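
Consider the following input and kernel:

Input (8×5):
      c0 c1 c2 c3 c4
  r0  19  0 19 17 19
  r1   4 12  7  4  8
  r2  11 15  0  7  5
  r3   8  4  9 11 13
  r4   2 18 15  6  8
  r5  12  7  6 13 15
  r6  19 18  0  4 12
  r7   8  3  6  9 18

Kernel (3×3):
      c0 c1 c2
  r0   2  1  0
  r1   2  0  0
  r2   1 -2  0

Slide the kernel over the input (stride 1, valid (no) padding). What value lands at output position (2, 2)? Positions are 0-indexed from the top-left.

28

The receptive field on the input at this output position is [0 7 5 / 9 11 13 / 15 6 8]. Elementwise product with the kernel and sum: 0·2 + 7·1 + 9·2 + 15·1 + 6·-2.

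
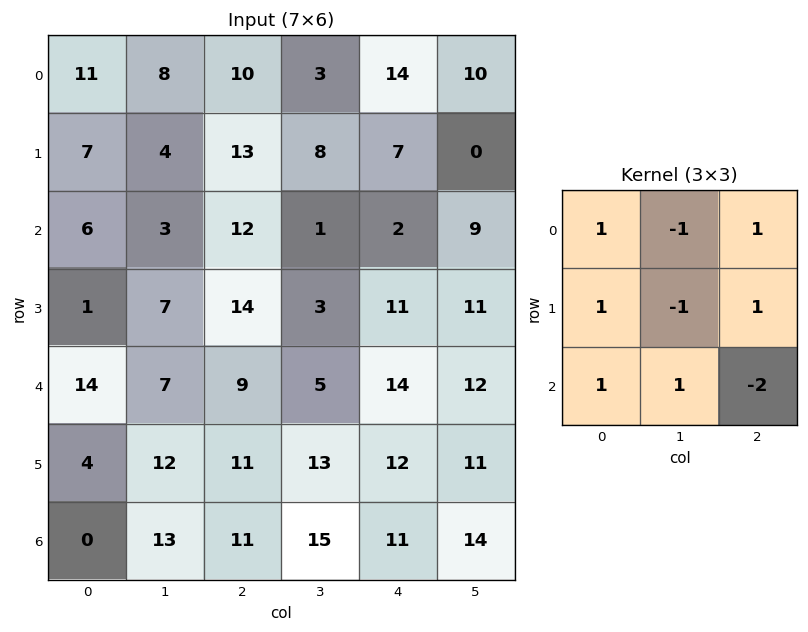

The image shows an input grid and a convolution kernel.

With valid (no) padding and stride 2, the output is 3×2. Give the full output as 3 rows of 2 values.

14 42
26 21
10 32

Output[0,0]: The receptive field on the input at this output position is [11 8 10 / 7 4 13 / 6 3 12]. Elementwise product with the kernel and sum: 11·1 + 8·-1 + 10·1 + 7·1 + 4·-1 + 13·1 + 6·1 + 3·1 + 12·-2.
Output[0,1]: The receptive field on the input at this output position is [10 3 14 / 13 8 7 / 12 1 2]. Elementwise product with the kernel and sum: 10·1 + 3·-1 + 14·1 + 13·1 + 8·-1 + 7·1 + 12·1 + 1·1 + 2·-2.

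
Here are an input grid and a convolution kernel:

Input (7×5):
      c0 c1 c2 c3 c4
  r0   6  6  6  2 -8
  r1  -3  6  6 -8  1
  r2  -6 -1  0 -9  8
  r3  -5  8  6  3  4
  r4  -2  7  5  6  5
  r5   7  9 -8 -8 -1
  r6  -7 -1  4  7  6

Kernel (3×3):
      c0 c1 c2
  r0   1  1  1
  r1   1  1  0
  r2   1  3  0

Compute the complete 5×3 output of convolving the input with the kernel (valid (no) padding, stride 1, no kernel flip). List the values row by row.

12 25 -29
21 29 5
15 26 31
48 14 -8
16 30 25

Output[0,0]: The receptive field on the input at this output position is [6 6 6 / -3 6 6 / -6 -1 0]. Elementwise product with the kernel and sum: 6·1 + 6·1 + 6·1 + -3·1 + 6·1 + -6·1 + -1·3.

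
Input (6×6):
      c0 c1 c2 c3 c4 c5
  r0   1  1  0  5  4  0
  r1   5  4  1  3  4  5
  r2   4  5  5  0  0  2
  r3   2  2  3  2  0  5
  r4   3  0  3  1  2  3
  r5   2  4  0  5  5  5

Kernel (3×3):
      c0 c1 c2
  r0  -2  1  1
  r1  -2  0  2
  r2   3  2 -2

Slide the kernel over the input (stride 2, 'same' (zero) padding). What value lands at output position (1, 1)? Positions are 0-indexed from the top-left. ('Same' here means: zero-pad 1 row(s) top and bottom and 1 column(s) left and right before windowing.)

-6

The receptive field on the zero-padded input at this output position is [4 1 3 / 5 5 0 / 2 3 2]. Elementwise product with the kernel and sum: 4·-2 + 1·1 + 3·1 + 5·-2 + 0·2 + 2·3 + 3·2 + 2·-2.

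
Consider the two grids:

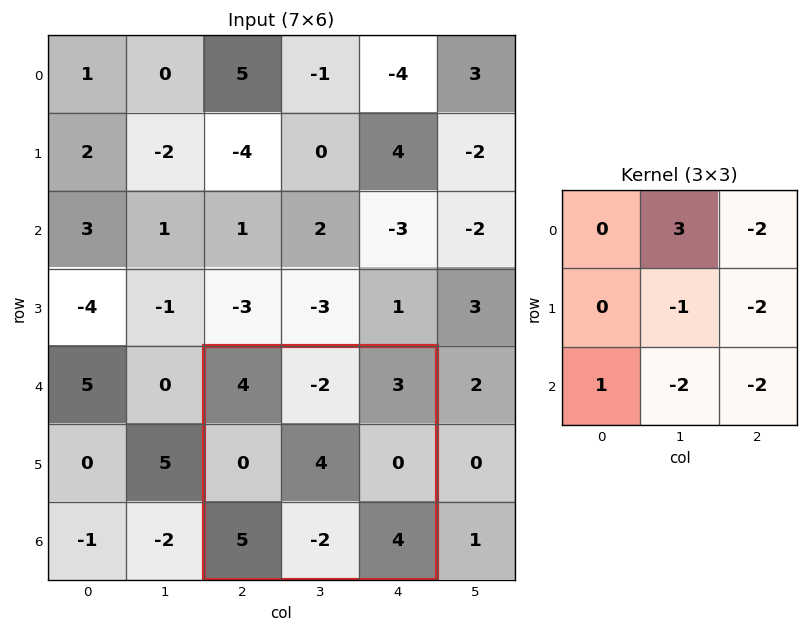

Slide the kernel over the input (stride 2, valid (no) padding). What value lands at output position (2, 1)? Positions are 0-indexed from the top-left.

The receptive field on the input at this output position is [4 -2 3 / 0 4 0 / 5 -2 4]. Elementwise product with the kernel and sum: -2·3 + 3·-2 + 4·-1 + 0·-2 + 5·1 + -2·-2 + 4·-2.

-15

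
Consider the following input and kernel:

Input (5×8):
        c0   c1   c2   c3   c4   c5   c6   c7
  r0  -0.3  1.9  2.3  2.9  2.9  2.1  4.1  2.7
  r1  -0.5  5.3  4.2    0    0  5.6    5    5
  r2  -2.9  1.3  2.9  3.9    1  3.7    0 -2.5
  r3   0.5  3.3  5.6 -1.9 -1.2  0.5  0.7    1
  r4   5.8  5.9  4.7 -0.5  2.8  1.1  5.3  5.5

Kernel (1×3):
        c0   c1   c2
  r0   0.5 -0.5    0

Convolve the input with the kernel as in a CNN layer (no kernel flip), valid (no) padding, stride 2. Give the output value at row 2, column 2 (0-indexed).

0.85

The receptive field on the input at this output position is [2.8 1.1 5.3]. Elementwise product with the kernel and sum: 2.8·0.5 + 1.1·-0.5.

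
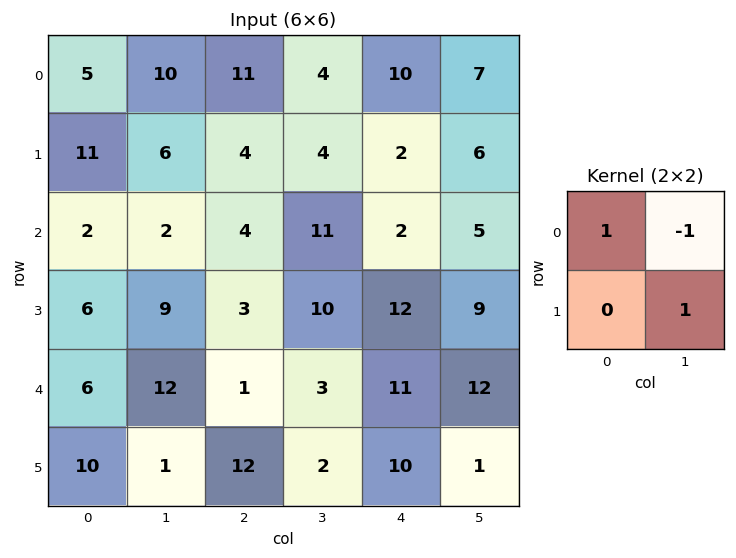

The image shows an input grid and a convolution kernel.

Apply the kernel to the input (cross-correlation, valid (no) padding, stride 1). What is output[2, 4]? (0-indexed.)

6

The receptive field on the input at this output position is [2 5 / 12 9]. Elementwise product with the kernel and sum: 2·1 + 5·-1 + 9·1.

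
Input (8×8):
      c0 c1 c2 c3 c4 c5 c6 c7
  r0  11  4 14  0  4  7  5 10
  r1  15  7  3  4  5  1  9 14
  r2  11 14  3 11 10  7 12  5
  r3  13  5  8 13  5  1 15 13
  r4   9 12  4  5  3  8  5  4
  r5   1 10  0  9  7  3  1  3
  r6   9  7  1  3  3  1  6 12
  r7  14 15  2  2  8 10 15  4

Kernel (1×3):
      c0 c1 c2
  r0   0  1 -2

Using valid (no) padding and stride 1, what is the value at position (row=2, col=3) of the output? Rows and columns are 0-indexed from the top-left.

-4

The receptive field on the input at this output position is [11 10 7]. Elementwise product with the kernel and sum: 10·1 + 7·-2.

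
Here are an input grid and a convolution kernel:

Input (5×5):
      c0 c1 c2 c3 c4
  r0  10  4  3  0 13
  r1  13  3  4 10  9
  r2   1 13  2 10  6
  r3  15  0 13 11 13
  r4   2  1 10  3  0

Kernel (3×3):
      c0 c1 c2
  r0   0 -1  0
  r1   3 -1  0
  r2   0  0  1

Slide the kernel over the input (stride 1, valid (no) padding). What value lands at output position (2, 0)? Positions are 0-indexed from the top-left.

The receptive field on the input at this output position is [1 13 2 / 15 0 13 / 2 1 10]. Elementwise product with the kernel and sum: 13·-1 + 15·3 + 0·-1 + 10·1.

42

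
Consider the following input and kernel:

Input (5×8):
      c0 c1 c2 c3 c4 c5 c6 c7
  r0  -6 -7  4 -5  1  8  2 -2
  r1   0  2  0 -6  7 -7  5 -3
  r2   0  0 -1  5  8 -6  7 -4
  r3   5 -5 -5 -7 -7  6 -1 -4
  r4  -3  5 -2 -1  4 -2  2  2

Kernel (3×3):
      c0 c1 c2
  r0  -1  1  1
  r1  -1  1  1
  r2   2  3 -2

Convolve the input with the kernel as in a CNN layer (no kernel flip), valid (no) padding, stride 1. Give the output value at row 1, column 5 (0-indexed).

35

The receptive field on the input at this output position is [-7 5 -3 / -6 7 -4 / 6 -1 -4]. Elementwise product with the kernel and sum: -7·-1 + 5·1 + -3·1 + -6·-1 + 7·1 + -4·1 + 6·2 + -1·3 + -4·-2.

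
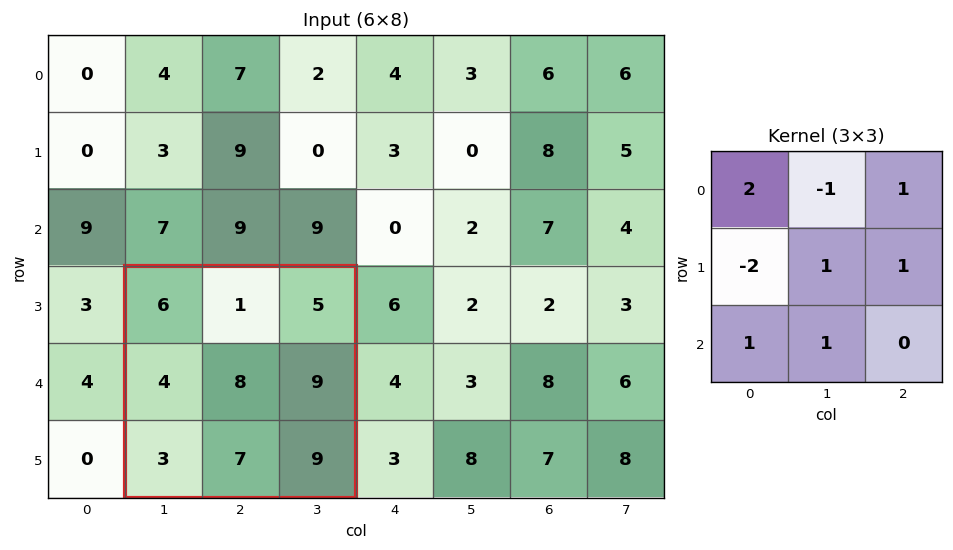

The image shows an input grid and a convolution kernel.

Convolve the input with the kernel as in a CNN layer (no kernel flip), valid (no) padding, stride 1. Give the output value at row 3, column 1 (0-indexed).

35

The receptive field on the input at this output position is [6 1 5 / 4 8 9 / 3 7 9]. Elementwise product with the kernel and sum: 6·2 + 1·-1 + 5·1 + 4·-2 + 8·1 + 9·1 + 3·1 + 7·1.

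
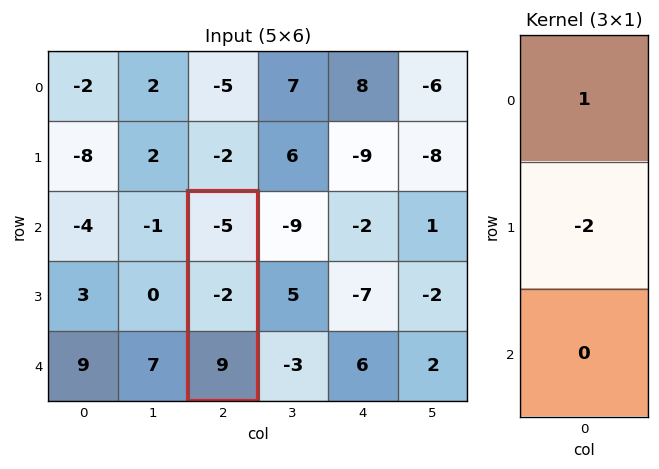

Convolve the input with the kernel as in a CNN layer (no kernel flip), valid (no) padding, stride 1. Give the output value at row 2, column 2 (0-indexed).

-1

The receptive field on the input at this output position is [-5 / -2 / 9]. Elementwise product with the kernel and sum: -5·1 + -2·-2.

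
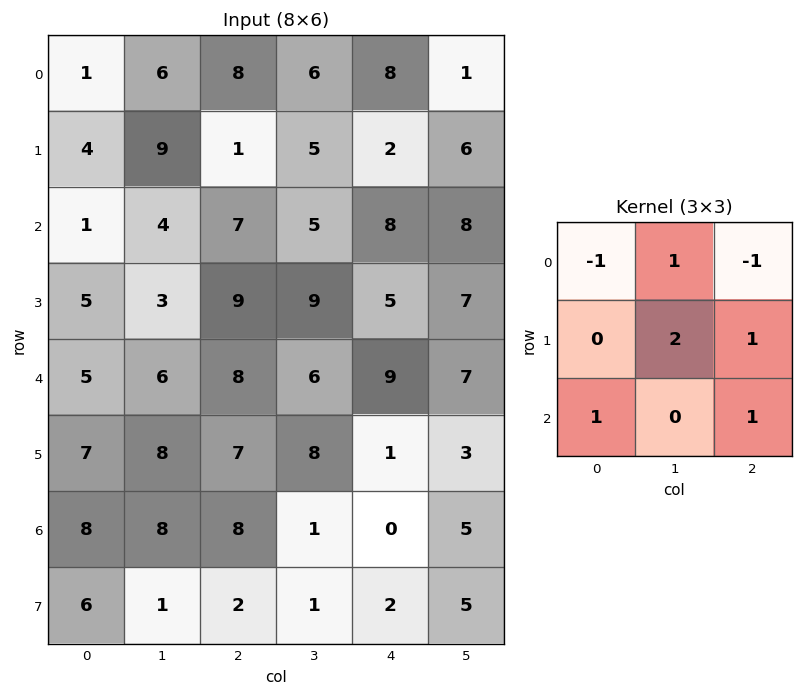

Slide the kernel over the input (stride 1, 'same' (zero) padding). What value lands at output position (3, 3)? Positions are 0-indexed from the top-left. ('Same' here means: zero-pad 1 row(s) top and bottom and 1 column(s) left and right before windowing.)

The receptive field on the zero-padded input at this output position is [7 5 8 / 9 9 5 / 8 6 9]. Elementwise product with the kernel and sum: 7·-1 + 5·1 + 8·-1 + 9·2 + 5·1 + 8·1 + 9·1.

30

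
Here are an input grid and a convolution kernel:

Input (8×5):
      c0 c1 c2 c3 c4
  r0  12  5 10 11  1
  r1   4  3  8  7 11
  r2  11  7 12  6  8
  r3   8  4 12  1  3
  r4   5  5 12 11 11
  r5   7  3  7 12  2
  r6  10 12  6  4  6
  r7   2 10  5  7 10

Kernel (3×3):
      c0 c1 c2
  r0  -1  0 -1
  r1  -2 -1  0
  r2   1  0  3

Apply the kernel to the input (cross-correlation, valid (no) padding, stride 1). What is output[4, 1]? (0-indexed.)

-5

The receptive field on the input at this output position is [5 12 11 / 3 7 12 / 12 6 4]. Elementwise product with the kernel and sum: 5·-1 + 11·-1 + 3·-2 + 7·-1 + 12·1 + 4·3.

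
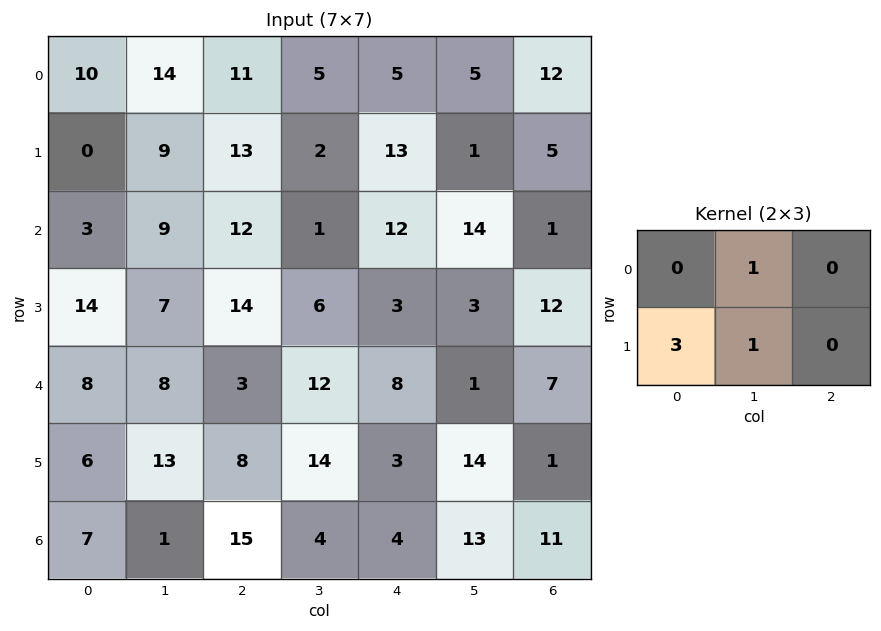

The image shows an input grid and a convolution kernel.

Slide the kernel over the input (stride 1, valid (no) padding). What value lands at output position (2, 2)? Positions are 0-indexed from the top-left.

49

The receptive field on the input at this output position is [12 1 12 / 14 6 3]. Elementwise product with the kernel and sum: 1·1 + 14·3 + 6·1.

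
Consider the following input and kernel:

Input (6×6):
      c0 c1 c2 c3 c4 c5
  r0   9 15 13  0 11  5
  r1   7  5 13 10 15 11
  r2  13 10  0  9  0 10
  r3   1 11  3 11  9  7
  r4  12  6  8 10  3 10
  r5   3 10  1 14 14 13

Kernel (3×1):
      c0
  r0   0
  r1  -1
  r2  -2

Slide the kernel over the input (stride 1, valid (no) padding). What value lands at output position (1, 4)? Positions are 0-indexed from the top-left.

The receptive field on the input at this output position is [15 / 0 / 9]. Elementwise product with the kernel and sum: 0·-1 + 9·-2.

-18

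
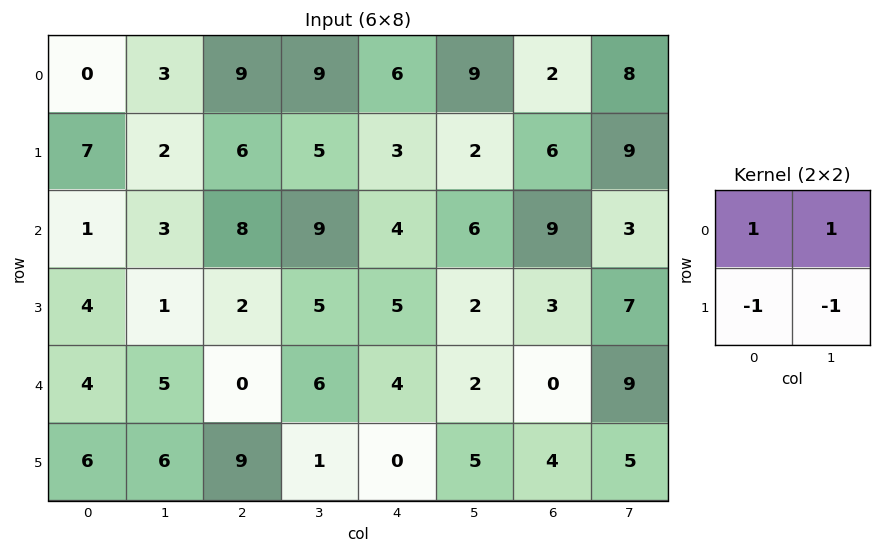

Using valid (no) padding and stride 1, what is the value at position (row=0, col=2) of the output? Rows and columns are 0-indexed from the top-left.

7

The receptive field on the input at this output position is [9 9 / 6 5]. Elementwise product with the kernel and sum: 9·1 + 9·1 + 6·-1 + 5·-1.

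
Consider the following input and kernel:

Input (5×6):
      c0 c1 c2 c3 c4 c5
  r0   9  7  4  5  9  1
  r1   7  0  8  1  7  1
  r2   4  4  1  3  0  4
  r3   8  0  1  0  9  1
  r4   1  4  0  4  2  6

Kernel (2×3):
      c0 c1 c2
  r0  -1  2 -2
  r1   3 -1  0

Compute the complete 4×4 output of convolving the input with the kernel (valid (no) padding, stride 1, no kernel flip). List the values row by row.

18 -17 11 7
-15 25 -20 20
26 -9 8 -20
-11 14 -23 26

Output[0,0]: The receptive field on the input at this output position is [9 7 4 / 7 0 8]. Elementwise product with the kernel and sum: 9·-1 + 7·2 + 4·-2 + 7·3 + 0·-1.
Output[0,1]: The receptive field on the input at this output position is [7 4 5 / 0 8 1]. Elementwise product with the kernel and sum: 7·-1 + 4·2 + 5·-2 + 0·3 + 8·-1.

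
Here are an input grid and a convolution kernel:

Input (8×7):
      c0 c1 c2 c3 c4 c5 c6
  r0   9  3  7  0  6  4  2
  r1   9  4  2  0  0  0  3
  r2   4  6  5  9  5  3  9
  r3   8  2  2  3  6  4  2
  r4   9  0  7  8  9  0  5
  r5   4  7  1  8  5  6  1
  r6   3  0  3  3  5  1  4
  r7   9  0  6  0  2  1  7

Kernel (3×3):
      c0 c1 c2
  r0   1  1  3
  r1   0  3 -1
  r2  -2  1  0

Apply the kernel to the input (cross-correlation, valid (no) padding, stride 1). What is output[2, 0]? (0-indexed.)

11

The receptive field on the input at this output position is [4 6 5 / 8 2 2 / 9 0 7]. Elementwise product with the kernel and sum: 4·1 + 6·1 + 5·3 + 2·3 + 2·-1 + 9·-2 + 0·1.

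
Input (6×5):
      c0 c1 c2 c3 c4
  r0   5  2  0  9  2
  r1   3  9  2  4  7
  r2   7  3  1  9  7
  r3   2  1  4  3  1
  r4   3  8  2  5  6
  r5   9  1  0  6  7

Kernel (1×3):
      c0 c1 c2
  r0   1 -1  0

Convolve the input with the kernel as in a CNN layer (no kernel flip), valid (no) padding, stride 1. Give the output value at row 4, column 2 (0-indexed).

The receptive field on the input at this output position is [2 5 6]. Elementwise product with the kernel and sum: 2·1 + 5·-1.

-3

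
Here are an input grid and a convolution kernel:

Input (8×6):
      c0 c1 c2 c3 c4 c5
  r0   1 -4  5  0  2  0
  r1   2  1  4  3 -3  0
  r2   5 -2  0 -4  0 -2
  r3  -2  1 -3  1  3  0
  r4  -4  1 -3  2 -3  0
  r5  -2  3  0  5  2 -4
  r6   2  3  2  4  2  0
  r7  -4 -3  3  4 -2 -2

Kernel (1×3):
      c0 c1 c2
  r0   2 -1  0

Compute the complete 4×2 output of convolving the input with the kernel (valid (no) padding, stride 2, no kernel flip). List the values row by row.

6 10
12 4
-9 -8
1 0

Output[0,0]: The receptive field on the input at this output position is [1 -4 5]. Elementwise product with the kernel and sum: 1·2 + -4·-1.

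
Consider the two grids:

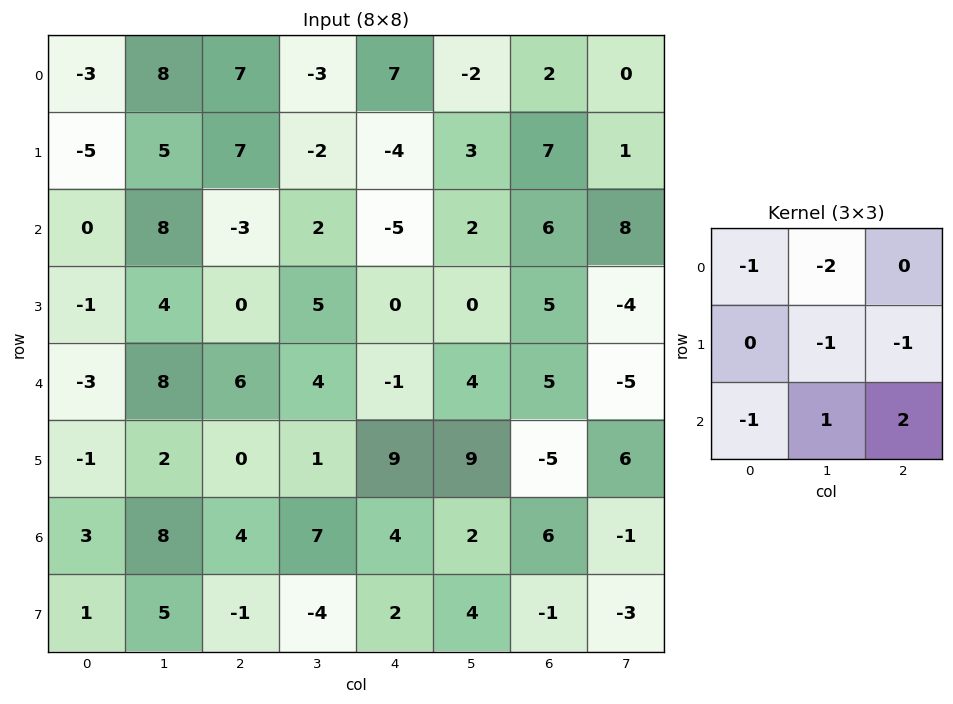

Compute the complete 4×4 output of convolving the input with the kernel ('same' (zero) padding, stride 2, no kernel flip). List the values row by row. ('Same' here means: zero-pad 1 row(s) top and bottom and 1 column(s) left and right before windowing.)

Output[0,0]: The receptive field on the zero-padded input at this output position is [0 0 0 / 0 -3 8 / 0 -5 5]. Elementwise product with the kernel and sum: 0·-1 + 0·-2 + -3·-1 + 8·-1 + 0·-1 + -5·1 + 5·2.

0 -6 -1 4
9 -12 8 -34
0 -14 18 -12
2 -27 -11 -15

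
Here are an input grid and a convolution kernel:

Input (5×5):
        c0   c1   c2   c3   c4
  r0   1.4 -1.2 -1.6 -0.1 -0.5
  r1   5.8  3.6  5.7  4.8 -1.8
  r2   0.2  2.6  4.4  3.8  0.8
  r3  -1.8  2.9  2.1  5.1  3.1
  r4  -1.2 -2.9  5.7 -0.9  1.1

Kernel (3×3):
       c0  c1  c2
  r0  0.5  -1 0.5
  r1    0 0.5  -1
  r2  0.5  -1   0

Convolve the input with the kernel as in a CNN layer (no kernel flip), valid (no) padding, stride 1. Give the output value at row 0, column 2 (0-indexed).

The receptive field on the input at this output position is [-1.6 -0.1 -0.5 / 5.7 4.8 -1.8 / 4.4 3.8 0.8]. Elementwise product with the kernel and sum: -1.6·0.5 + -0.1·-1 + -0.5·0.5 + 4.8·0.5 + -1.8·-1 + 4.4·0.5 + 3.8·-1.

1.65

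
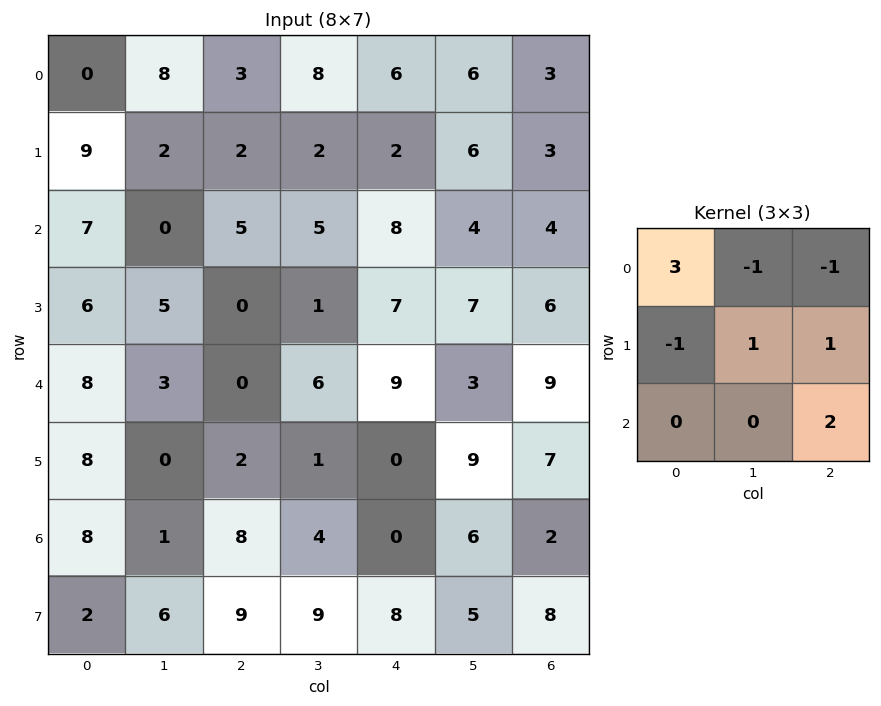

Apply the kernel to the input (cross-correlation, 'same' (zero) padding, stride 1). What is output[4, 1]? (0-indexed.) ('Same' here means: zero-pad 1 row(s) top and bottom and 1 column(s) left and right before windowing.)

12

The receptive field on the zero-padded input at this output position is [6 5 0 / 8 3 0 / 8 0 2]. Elementwise product with the kernel and sum: 6·3 + 5·-1 + 0·-1 + 8·-1 + 3·1 + 0·1 + 2·2.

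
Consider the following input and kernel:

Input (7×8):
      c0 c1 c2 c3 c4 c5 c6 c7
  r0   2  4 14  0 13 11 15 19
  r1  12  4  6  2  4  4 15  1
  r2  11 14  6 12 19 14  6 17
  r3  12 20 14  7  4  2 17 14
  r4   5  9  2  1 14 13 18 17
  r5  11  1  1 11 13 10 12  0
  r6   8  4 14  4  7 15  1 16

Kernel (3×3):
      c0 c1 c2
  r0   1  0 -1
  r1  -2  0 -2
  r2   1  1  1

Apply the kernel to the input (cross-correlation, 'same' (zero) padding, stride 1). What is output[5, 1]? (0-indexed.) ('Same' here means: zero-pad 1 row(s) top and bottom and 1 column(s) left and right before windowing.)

5

The receptive field on the zero-padded input at this output position is [5 9 2 / 11 1 1 / 8 4 14]. Elementwise product with the kernel and sum: 5·1 + 2·-1 + 11·-2 + 1·-2 + 8·1 + 4·1 + 14·1.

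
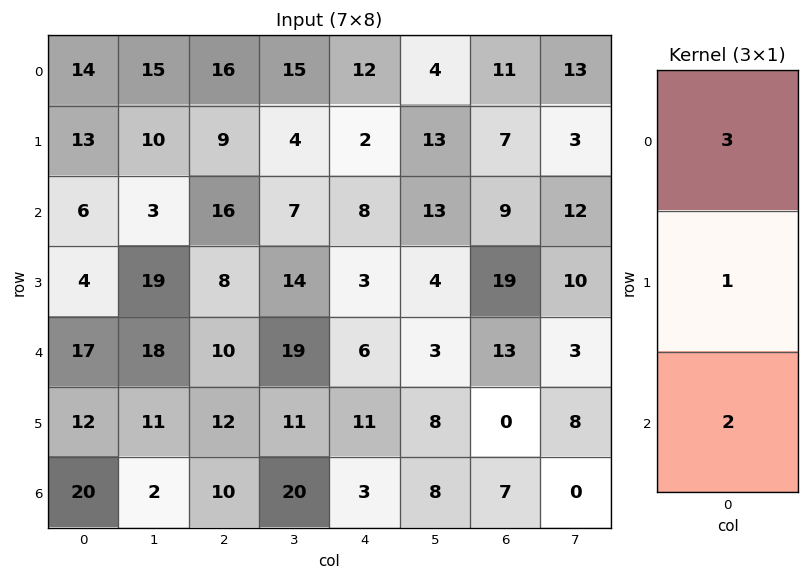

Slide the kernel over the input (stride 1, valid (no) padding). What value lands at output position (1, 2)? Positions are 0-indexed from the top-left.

59

The receptive field on the input at this output position is [9 / 16 / 8]. Elementwise product with the kernel and sum: 9·3 + 16·1 + 8·2.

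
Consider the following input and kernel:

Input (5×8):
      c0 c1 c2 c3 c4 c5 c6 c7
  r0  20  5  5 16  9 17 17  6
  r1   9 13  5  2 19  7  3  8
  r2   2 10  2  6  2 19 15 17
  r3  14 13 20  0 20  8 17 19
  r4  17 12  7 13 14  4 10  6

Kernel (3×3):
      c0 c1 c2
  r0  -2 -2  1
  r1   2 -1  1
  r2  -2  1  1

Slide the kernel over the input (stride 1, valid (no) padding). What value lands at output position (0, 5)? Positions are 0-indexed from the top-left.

The receptive field on the input at this output position is [17 17 6 / 7 3 8 / 19 15 17]. Elementwise product with the kernel and sum: 17·-2 + 17·-2 + 6·1 + 7·2 + 3·-1 + 8·1 + 19·-2 + 15·1 + 17·1.

-49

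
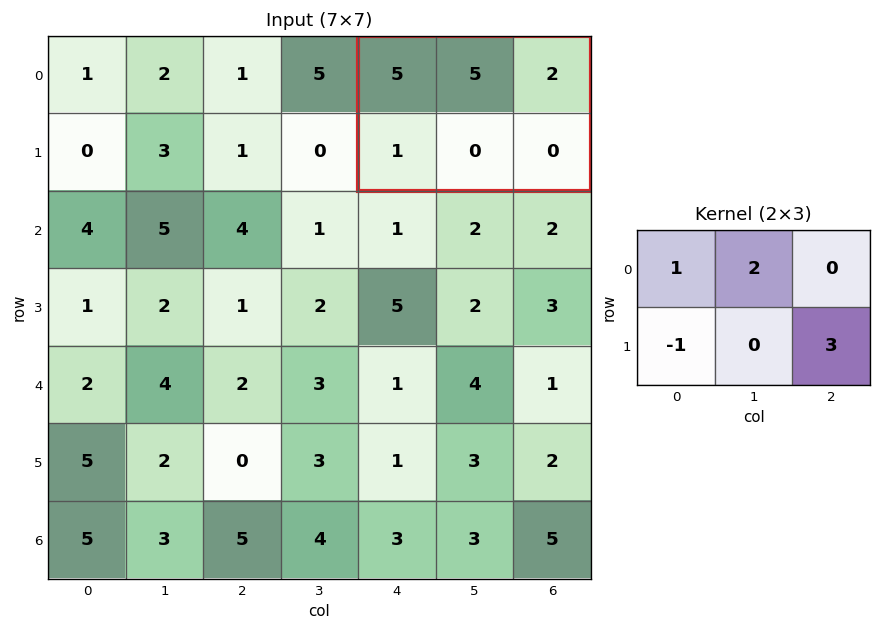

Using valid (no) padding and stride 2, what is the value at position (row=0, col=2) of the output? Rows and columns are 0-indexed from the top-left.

14

The receptive field on the input at this output position is [5 5 2 / 1 0 0]. Elementwise product with the kernel and sum: 5·1 + 5·2 + 1·-1 + 0·3.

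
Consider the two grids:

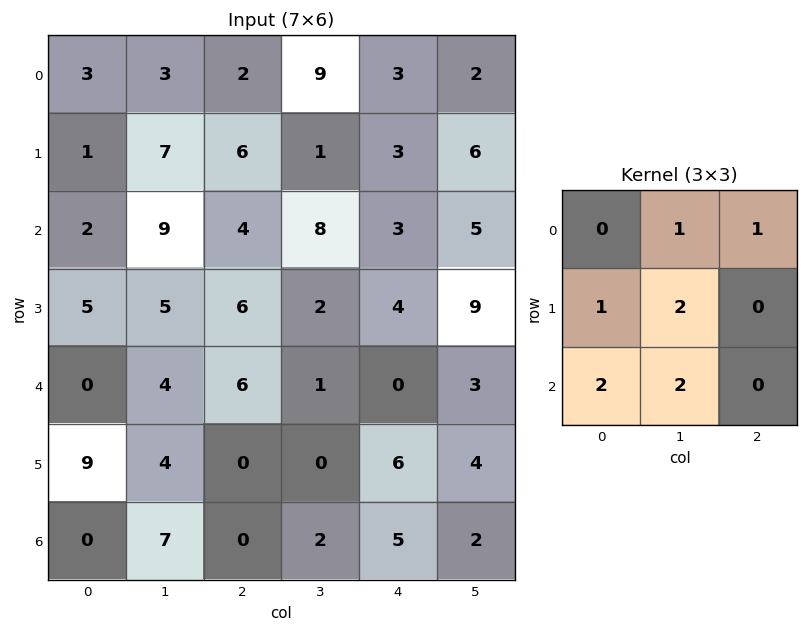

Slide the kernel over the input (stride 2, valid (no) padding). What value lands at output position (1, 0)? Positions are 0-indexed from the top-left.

The receptive field on the input at this output position is [2 9 4 / 5 5 6 / 0 4 6]. Elementwise product with the kernel and sum: 9·1 + 4·1 + 5·1 + 5·2 + 0·2 + 4·2.

36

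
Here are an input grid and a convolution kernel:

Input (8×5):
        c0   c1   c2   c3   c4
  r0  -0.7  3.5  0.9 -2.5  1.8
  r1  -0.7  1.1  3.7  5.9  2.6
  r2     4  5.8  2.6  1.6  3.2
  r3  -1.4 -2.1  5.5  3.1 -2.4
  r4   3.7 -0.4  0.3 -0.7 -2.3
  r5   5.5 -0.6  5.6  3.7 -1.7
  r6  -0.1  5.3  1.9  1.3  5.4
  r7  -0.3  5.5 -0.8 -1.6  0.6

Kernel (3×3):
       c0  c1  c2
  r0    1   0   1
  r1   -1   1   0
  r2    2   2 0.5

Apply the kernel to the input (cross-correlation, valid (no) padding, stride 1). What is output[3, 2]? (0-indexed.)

The receptive field on the input at this output position is [5.5 3.1 -2.4 / 0.3 -0.7 -2.3 / 5.6 3.7 -1.7]. Elementwise product with the kernel and sum: 5.5·1 + -2.4·1 + 0.3·-1 + -0.7·1 + 5.6·2 + 3.7·2 + -1.7·0.5.

19.85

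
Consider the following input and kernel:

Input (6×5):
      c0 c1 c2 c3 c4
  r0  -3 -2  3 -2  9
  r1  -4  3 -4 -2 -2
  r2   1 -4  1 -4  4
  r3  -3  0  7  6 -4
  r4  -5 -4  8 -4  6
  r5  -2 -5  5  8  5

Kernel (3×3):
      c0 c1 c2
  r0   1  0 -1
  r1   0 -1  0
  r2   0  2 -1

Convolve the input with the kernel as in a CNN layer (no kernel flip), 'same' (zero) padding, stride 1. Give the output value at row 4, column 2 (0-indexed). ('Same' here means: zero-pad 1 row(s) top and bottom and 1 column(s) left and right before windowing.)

The receptive field on the zero-padded input at this output position is [0 7 6 / -4 8 -4 / -5 5 8]. Elementwise product with the kernel and sum: 0·1 + 6·-1 + 8·-1 + 5·2 + 8·-1.

-12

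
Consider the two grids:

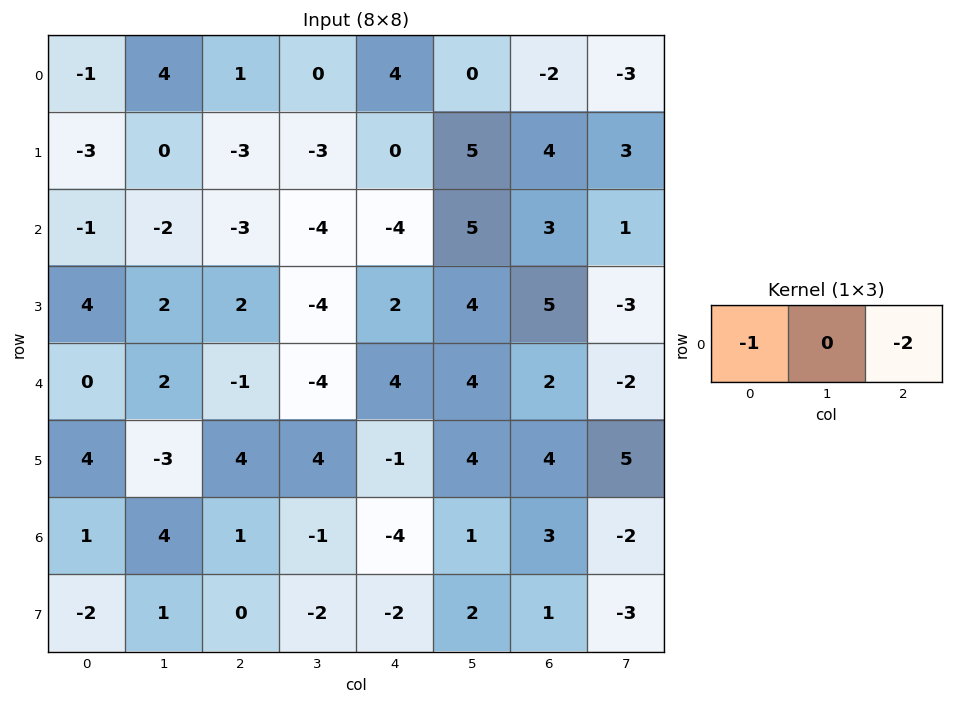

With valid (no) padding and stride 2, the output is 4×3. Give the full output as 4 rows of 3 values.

-1 -9 0
7 11 -2
2 -7 -8
-3 7 -2

Output[0,0]: The receptive field on the input at this output position is [-1 4 1]. Elementwise product with the kernel and sum: -1·-1 + 1·-2.
Output[0,1]: The receptive field on the input at this output position is [1 0 4]. Elementwise product with the kernel and sum: 1·-1 + 4·-2.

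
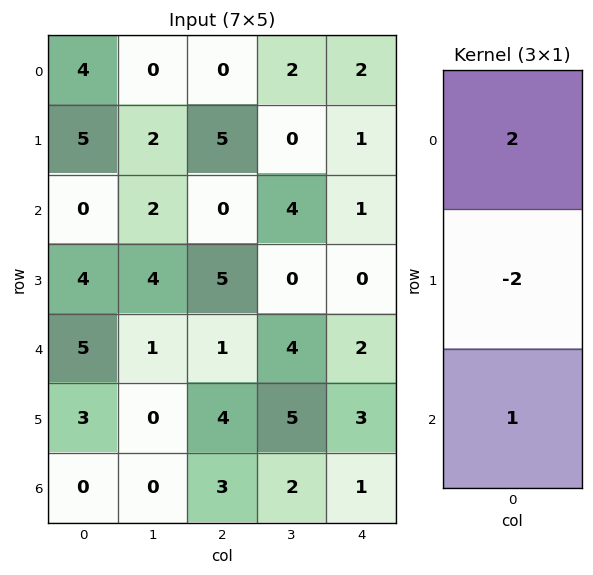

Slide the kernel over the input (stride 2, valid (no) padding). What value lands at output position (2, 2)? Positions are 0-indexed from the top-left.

-1

The receptive field on the input at this output position is [2 / 3 / 1]. Elementwise product with the kernel and sum: 2·2 + 3·-2 + 1·1.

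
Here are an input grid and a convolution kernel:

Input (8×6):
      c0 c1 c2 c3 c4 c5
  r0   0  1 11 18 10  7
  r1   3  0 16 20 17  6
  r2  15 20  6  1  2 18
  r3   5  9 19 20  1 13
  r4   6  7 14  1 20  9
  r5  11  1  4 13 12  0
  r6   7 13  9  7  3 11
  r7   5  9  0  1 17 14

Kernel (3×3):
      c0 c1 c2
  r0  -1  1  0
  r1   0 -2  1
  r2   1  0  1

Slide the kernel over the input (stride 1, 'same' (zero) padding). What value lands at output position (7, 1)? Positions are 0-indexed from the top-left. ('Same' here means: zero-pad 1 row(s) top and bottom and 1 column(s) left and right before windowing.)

The receptive field on the zero-padded input at this output position is [7 13 9 / 5 9 0 / 0 0 0]. Elementwise product with the kernel and sum: 7·-1 + 13·1 + 9·-2 + 0·1 + 0·1 + 0·1.

-12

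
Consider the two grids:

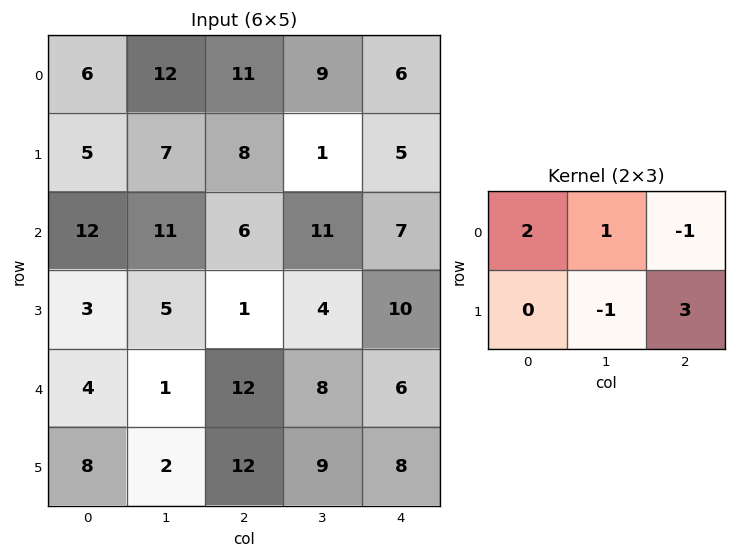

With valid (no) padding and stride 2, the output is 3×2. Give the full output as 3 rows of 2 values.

Output[0,0]: The receptive field on the input at this output position is [6 12 11 / 5 7 8]. Elementwise product with the kernel and sum: 6·2 + 12·1 + 11·-1 + 7·-1 + 8·3.
Output[0,1]: The receptive field on the input at this output position is [11 9 6 / 8 1 5]. Elementwise product with the kernel and sum: 11·2 + 9·1 + 6·-1 + 1·-1 + 5·3.

30 39
27 42
31 41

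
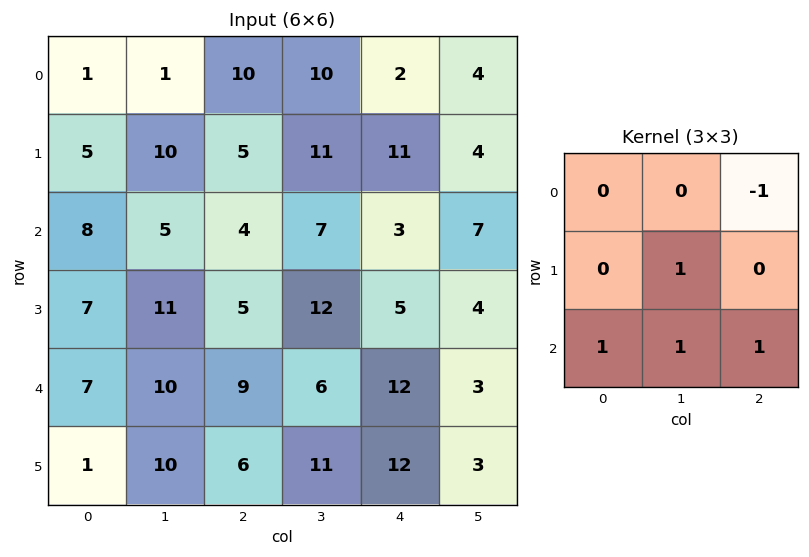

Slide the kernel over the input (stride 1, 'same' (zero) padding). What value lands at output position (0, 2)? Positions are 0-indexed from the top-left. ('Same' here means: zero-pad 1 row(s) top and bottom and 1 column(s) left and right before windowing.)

The receptive field on the zero-padded input at this output position is [0 0 0 / 1 10 10 / 10 5 11]. Elementwise product with the kernel and sum: 0·-1 + 10·1 + 10·1 + 5·1 + 11·1.

36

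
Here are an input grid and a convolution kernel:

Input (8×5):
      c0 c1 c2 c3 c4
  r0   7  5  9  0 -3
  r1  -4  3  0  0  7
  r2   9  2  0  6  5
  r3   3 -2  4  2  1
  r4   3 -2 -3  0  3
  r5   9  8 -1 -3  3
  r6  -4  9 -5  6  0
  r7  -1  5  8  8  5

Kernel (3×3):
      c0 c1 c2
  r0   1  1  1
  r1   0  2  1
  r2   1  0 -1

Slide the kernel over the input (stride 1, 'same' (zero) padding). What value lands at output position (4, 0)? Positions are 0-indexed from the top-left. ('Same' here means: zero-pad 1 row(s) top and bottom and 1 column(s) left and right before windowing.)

-3

The receptive field on the zero-padded input at this output position is [0 3 -2 / 0 3 -2 / 0 9 8]. Elementwise product with the kernel and sum: 0·1 + 3·1 + -2·1 + 3·2 + -2·1 + 0·1 + 8·-1.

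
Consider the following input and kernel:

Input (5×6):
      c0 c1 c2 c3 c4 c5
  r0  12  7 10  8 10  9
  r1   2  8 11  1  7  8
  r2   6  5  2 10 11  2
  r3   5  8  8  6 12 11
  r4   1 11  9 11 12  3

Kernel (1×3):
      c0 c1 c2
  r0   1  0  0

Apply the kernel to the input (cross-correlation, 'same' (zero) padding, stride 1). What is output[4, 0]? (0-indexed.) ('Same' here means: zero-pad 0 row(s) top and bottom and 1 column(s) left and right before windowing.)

The receptive field on the zero-padded input at this output position is [0 1 11]. Elementwise product with the kernel and sum: 0·1.

0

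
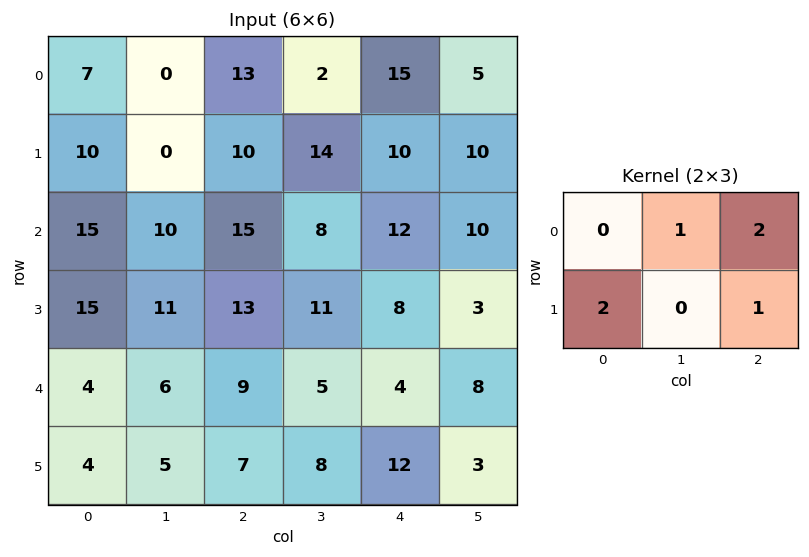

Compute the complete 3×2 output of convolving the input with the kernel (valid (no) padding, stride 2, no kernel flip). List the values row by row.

Output[0,0]: The receptive field on the input at this output position is [7 0 13 / 10 0 10]. Elementwise product with the kernel and sum: 0·1 + 13·2 + 10·2 + 10·1.
Output[0,1]: The receptive field on the input at this output position is [13 2 15 / 10 14 10]. Elementwise product with the kernel and sum: 2·1 + 15·2 + 10·2 + 10·1.

56 62
83 66
39 39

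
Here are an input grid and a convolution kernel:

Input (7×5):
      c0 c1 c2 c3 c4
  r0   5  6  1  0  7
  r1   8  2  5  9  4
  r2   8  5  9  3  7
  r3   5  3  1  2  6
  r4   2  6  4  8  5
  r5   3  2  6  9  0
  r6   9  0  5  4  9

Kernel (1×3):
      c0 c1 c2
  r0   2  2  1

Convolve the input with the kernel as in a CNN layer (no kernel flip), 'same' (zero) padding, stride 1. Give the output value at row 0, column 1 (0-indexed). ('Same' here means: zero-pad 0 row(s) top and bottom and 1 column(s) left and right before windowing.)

The receptive field on the zero-padded input at this output position is [5 6 1]. Elementwise product with the kernel and sum: 5·2 + 6·2 + 1·1.

23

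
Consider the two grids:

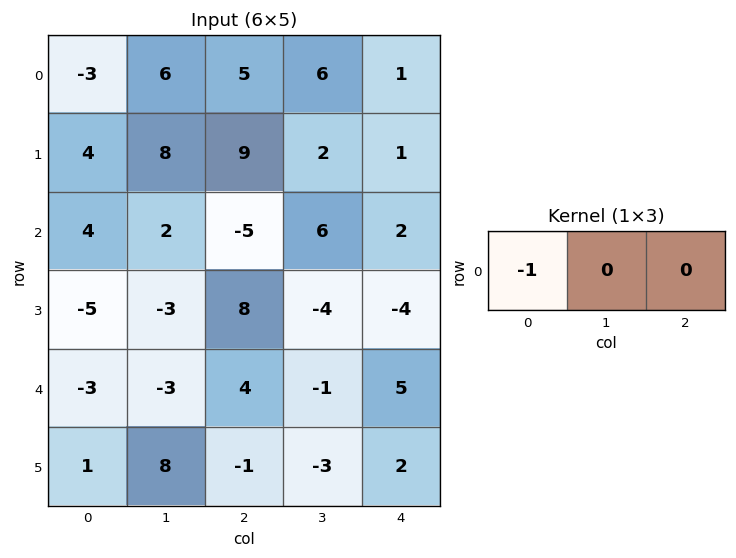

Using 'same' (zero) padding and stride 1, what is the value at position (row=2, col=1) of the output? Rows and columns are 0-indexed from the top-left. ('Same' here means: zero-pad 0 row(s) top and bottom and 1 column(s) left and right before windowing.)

The receptive field on the zero-padded input at this output position is [4 2 -5]. Elementwise product with the kernel and sum: 4·-1.

-4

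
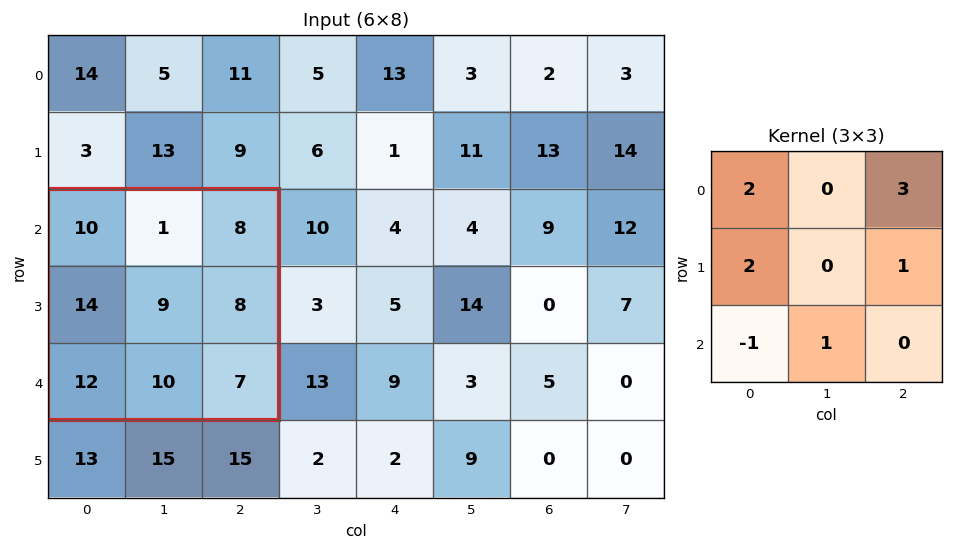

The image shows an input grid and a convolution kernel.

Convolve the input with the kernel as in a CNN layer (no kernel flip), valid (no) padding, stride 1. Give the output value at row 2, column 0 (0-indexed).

The receptive field on the input at this output position is [10 1 8 / 14 9 8 / 12 10 7]. Elementwise product with the kernel and sum: 10·2 + 8·3 + 14·2 + 8·1 + 12·-1 + 10·1.

78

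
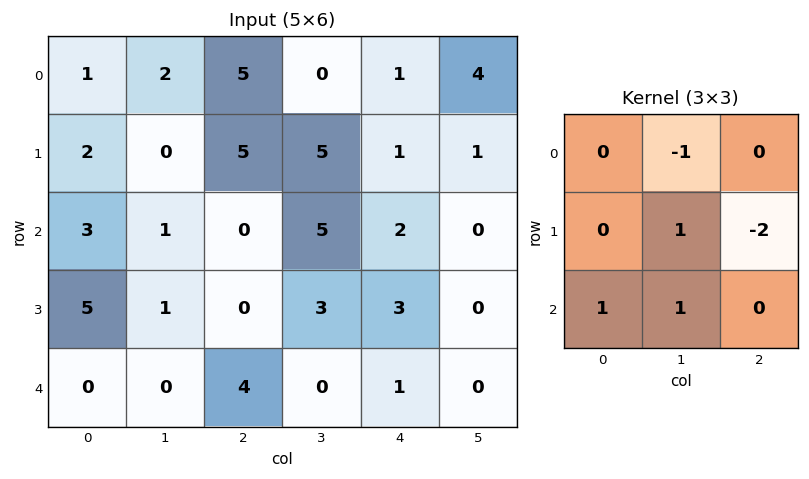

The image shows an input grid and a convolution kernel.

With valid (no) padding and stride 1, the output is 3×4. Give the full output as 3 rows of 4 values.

Output[0,0]: The receptive field on the input at this output position is [1 2 5 / 2 0 5 / 3 1 0]. Elementwise product with the kernel and sum: 2·-1 + 0·1 + 5·-2 + 3·1 + 1·1.
Output[0,1]: The receptive field on the input at this output position is [2 5 0 / 0 5 5 / 1 0 5]. Elementwise product with the kernel and sum: 5·-1 + 5·1 + 5·-2 + 1·1 + 0·1.

-8 -9 8 5
7 -14 -1 7
0 -2 -4 2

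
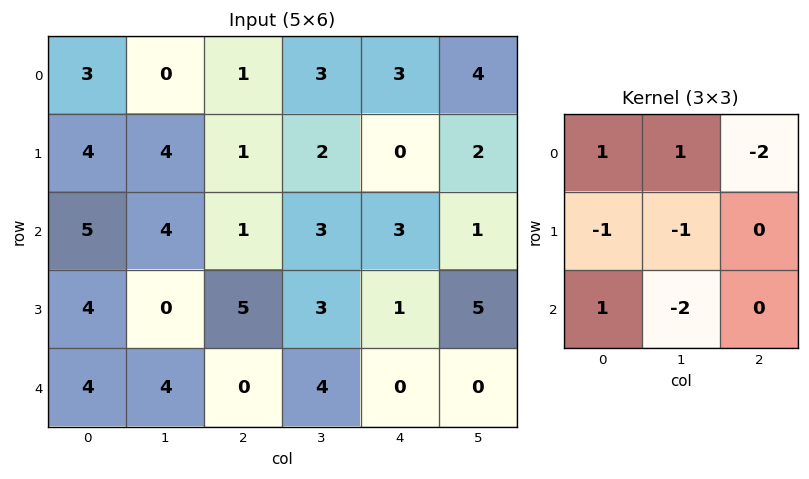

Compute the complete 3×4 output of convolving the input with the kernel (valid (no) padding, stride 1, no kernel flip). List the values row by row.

-10 -8 -10 -7
1 -14 -2 -7
-1 -2 -18 4

Output[0,0]: The receptive field on the input at this output position is [3 0 1 / 4 4 1 / 5 4 1]. Elementwise product with the kernel and sum: 3·1 + 0·1 + 1·-2 + 4·-1 + 4·-1 + 5·1 + 4·-2.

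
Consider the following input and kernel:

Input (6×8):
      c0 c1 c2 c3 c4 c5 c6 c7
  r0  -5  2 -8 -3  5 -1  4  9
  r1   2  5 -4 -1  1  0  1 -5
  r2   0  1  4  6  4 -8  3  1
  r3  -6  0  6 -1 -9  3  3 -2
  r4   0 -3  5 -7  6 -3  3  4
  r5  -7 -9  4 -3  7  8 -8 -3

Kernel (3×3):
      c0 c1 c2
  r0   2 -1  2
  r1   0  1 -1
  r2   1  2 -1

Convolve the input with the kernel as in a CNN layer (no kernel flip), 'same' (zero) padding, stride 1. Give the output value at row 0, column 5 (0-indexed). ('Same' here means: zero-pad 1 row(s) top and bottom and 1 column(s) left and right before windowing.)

-5

The receptive field on the zero-padded input at this output position is [0 0 0 / 5 -1 4 / 1 0 1]. Elementwise product with the kernel and sum: 0·2 + 0·-1 + 0·2 + -1·1 + 4·-1 + 1·1 + 0·2 + 1·-1.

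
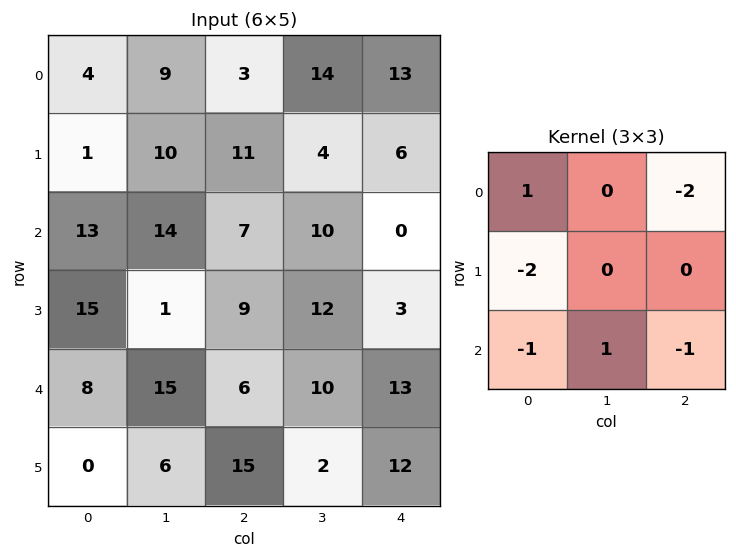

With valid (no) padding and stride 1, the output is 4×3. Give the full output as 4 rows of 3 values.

-10 -56 -42
-70 -30 -15
-30 -27 -20
-28 -46 -34

Output[0,0]: The receptive field on the input at this output position is [4 9 3 / 1 10 11 / 13 14 7]. Elementwise product with the kernel and sum: 4·1 + 3·-2 + 1·-2 + 13·-1 + 14·1 + 7·-1.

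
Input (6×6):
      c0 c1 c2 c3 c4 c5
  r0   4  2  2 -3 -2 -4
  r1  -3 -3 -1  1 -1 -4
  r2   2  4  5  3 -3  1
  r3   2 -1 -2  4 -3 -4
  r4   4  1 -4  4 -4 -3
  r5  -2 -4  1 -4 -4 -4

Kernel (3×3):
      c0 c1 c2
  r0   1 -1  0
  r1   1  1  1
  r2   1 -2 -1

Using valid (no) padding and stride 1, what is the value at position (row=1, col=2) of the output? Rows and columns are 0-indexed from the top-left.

-4

The receptive field on the input at this output position is [-1 1 -1 / 5 3 -3 / -2 4 -3]. Elementwise product with the kernel and sum: -1·1 + 1·-1 + 5·1 + 3·1 + -3·1 + -2·1 + 4·-2 + -3·-1.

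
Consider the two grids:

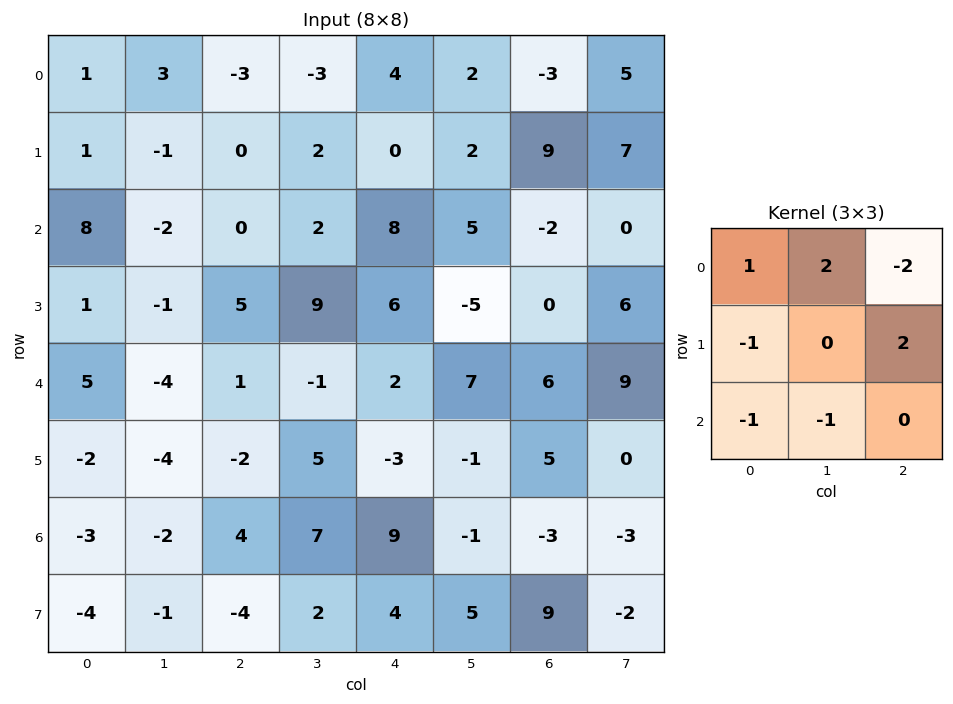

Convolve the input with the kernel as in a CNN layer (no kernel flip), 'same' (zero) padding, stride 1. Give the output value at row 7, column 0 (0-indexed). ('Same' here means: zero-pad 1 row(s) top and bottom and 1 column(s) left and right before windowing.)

-4

The receptive field on the zero-padded input at this output position is [0 -3 -2 / 0 -4 -1 / 0 0 0]. Elementwise product with the kernel and sum: 0·1 + -3·2 + -2·-2 + 0·-1 + -1·2 + 0·-1 + 0·-1.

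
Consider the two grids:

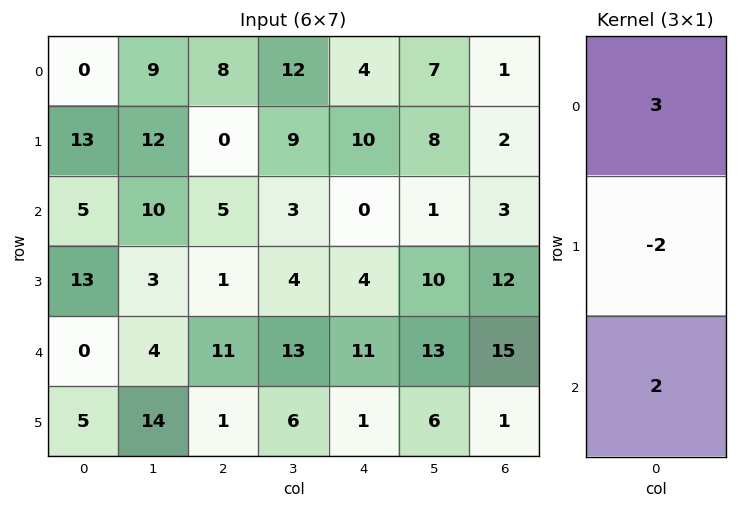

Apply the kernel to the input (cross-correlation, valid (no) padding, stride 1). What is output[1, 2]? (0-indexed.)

-8

The receptive field on the input at this output position is [0 / 5 / 1]. Elementwise product with the kernel and sum: 0·3 + 5·-2 + 1·2.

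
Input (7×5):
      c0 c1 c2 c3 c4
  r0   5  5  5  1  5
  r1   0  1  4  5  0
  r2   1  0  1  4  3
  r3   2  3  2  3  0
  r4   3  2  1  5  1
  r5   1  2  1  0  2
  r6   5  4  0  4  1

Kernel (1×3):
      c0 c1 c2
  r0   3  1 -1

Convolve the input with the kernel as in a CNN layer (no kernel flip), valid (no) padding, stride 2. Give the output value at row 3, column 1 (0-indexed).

3

The receptive field on the input at this output position is [0 4 1]. Elementwise product with the kernel and sum: 0·3 + 4·1 + 1·-1.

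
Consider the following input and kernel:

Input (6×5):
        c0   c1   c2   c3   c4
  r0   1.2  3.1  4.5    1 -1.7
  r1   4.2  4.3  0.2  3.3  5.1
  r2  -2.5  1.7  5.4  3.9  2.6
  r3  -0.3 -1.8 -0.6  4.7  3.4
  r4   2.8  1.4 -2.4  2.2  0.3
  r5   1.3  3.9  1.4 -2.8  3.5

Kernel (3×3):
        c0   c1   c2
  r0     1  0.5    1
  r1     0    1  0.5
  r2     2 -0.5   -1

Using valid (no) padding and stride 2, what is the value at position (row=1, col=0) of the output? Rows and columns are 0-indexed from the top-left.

The receptive field on the input at this output position is [-2.5 1.7 5.4 / -0.3 -1.8 -0.6 / 2.8 1.4 -2.4]. Elementwise product with the kernel and sum: -2.5·1 + 1.7·0.5 + 5.4·1 + -1.8·1 + -0.6·0.5 + 2.8·2 + 1.4·-0.5 + -2.4·-1.

8.95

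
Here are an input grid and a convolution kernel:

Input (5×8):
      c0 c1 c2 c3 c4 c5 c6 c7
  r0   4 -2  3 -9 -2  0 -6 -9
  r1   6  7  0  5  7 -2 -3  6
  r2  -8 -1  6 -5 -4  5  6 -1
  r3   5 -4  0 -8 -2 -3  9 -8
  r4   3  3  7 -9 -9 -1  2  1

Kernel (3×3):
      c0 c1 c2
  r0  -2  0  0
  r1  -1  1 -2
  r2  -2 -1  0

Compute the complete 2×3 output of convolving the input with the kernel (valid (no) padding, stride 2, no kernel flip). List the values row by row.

Output[0,0]: The receptive field on the input at this output position is [4 -2 3 / 6 7 0 / -8 -1 6]. Elementwise product with the kernel and sum: 4·-2 + 6·-1 + 7·1 + 0·-2 + -8·-2 + -1·-1.
Output[0,1]: The receptive field on the input at this output position is [3 -9 -2 / 0 5 7 / 6 -5 -4]. Elementwise product with the kernel and sum: 3·-2 + 0·-1 + 5·1 + 7·-2 + 6·-2 + -5·-1.

10 -22 4
-2 -21 8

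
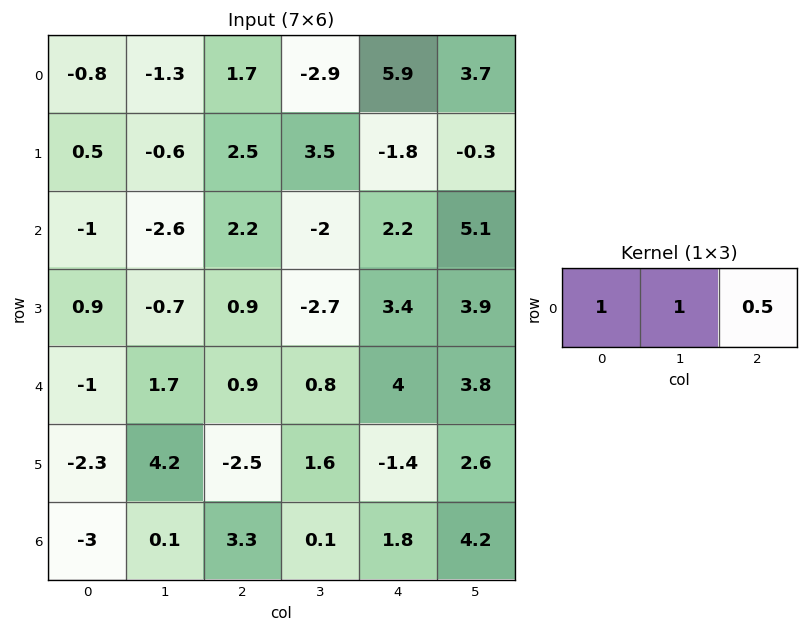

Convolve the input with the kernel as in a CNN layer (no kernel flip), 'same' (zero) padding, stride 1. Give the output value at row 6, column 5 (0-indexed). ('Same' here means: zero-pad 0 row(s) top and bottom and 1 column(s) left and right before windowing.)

6

The receptive field on the zero-padded input at this output position is [1.8 4.2 0]. Elementwise product with the kernel and sum: 1.8·1 + 4.2·1 + 0·0.5.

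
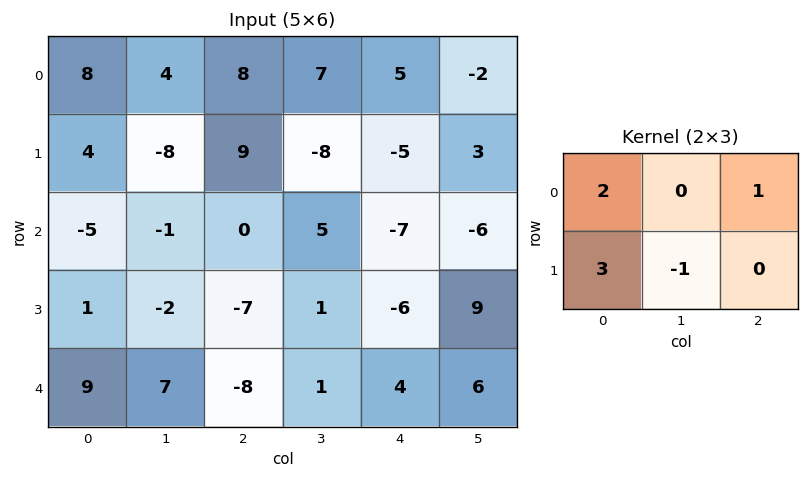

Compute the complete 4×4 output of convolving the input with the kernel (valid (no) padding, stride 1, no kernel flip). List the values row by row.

Output[0,0]: The receptive field on the input at this output position is [8 4 8 / 4 -8 9]. Elementwise product with the kernel and sum: 8·2 + 8·1 + 4·3 + -8·-1.
Output[0,1]: The receptive field on the input at this output position is [4 8 7 / -8 9 -8]. Elementwise product with the kernel and sum: 4·2 + 7·1 + -8·3 + 9·-1.

44 -18 56 -7
3 -27 8 9
-5 4 -29 13
15 26 -45 10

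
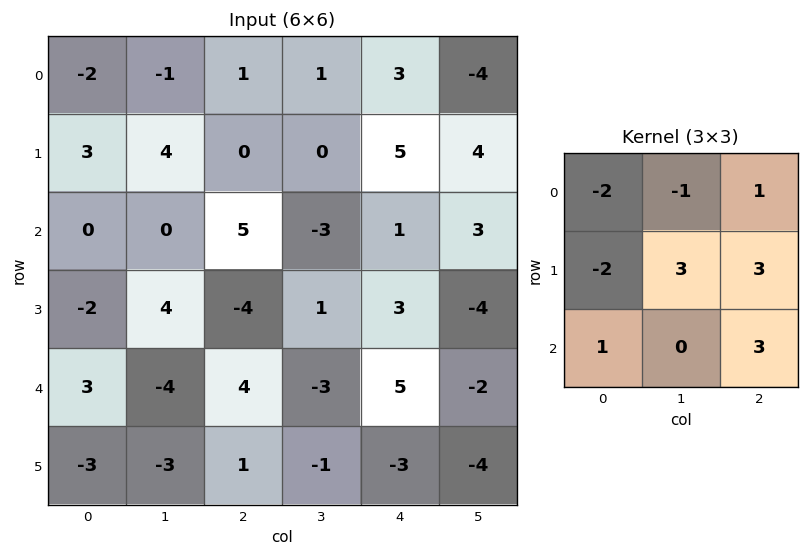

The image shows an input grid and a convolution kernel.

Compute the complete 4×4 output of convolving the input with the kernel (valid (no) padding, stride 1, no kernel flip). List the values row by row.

27 -15 23 24
-9 5 -6 6
24 -38 33 -6
-10 2 0 -7

Output[0,0]: The receptive field on the input at this output position is [-2 -1 1 / 3 4 0 / 0 0 5]. Elementwise product with the kernel and sum: -2·-2 + -1·-1 + 1·1 + 3·-2 + 4·3 + 0·3 + 0·1 + 5·3.
Output[0,1]: The receptive field on the input at this output position is [-1 1 1 / 4 0 0 / 0 5 -3]. Elementwise product with the kernel and sum: -1·-2 + 1·-1 + 1·1 + 4·-2 + 0·3 + 0·3 + 0·1 + -3·3.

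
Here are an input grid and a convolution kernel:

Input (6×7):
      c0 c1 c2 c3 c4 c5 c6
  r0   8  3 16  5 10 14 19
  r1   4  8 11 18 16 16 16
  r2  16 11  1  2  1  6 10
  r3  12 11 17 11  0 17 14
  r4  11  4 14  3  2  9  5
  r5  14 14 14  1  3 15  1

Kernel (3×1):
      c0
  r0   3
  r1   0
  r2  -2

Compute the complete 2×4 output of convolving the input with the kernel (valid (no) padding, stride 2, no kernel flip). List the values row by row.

-8 46 28 37
26 -25 -1 20

Output[0,0]: The receptive field on the input at this output position is [8 / 4 / 16]. Elementwise product with the kernel and sum: 8·3 + 16·-2.
Output[0,1]: The receptive field on the input at this output position is [16 / 11 / 1]. Elementwise product with the kernel and sum: 16·3 + 1·-2.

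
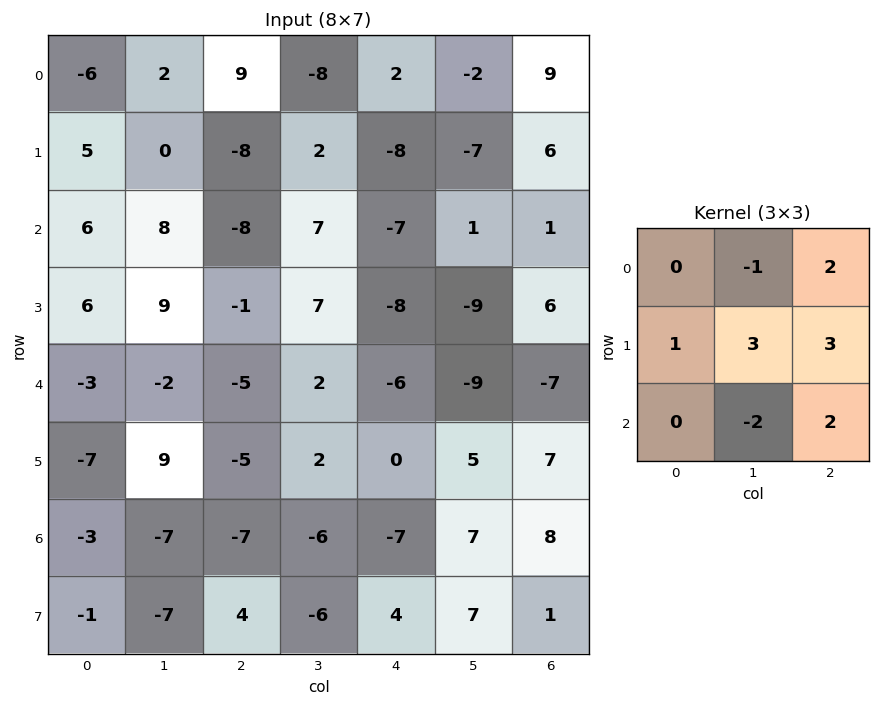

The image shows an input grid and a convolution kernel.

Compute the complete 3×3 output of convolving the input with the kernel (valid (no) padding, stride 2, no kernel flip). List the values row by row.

Output[0,0]: The receptive field on the input at this output position is [-6 2 9 / 5 0 -8 / 6 8 -8]. Elementwise product with the kernel and sum: 2·-1 + 9·2 + 5·1 + 0·3 + -8·3 + 8·-2 + -8·2.

-35 -42 9
0 -41 -12
-3 -15 33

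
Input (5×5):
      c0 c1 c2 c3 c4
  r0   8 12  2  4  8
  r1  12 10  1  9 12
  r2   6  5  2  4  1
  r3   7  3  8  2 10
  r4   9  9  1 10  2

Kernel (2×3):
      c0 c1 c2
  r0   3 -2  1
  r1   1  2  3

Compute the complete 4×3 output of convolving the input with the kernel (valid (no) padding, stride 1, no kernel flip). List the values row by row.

37 75 61
39 58 10
47 40 41
53 36 57

Output[0,0]: The receptive field on the input at this output position is [8 12 2 / 12 10 1]. Elementwise product with the kernel and sum: 8·3 + 12·-2 + 2·1 + 12·1 + 10·2 + 1·3.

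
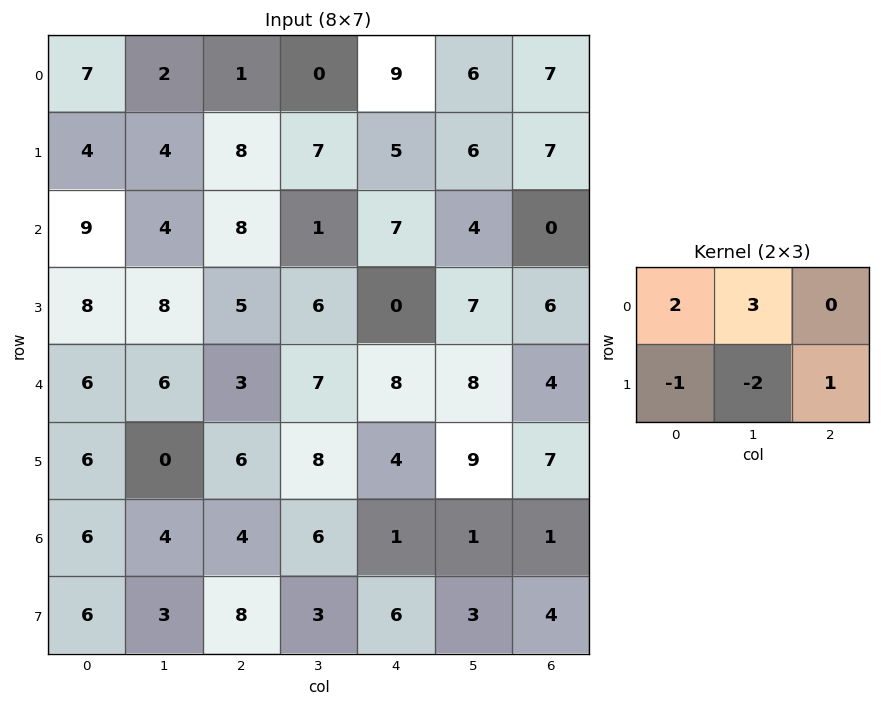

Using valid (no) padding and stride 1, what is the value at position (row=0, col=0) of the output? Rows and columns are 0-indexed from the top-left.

The receptive field on the input at this output position is [7 2 1 / 4 4 8]. Elementwise product with the kernel and sum: 7·2 + 2·3 + 4·-1 + 4·-2 + 8·1.

16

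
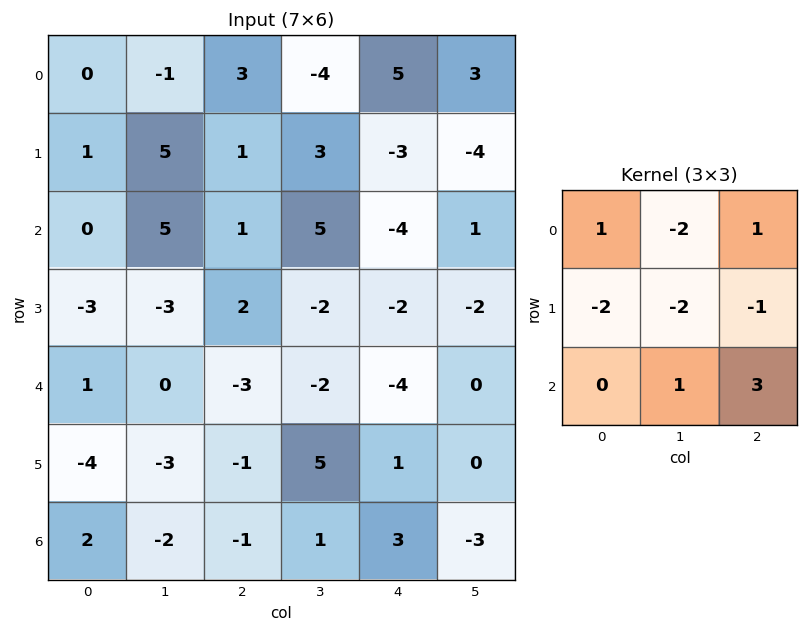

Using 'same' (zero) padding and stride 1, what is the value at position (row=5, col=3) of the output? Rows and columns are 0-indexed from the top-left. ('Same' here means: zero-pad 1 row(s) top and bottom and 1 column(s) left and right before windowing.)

The receptive field on the zero-padded input at this output position is [-3 -2 -4 / -1 5 1 / -1 1 3]. Elementwise product with the kernel and sum: -3·1 + -2·-2 + -4·1 + -1·-2 + 5·-2 + 1·-1 + 1·1 + 3·3.

-2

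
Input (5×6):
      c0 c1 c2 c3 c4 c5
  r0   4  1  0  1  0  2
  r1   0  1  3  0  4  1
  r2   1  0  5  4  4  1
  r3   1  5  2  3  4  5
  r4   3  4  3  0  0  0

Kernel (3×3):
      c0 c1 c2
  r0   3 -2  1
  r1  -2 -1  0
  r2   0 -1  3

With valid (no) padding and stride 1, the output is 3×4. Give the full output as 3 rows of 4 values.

Output[0,0]: The receptive field on the input at this output position is [4 1 0 / 0 1 3 / 1 0 5]. Elementwise product with the kernel and sum: 4·3 + 1·-2 + 0·1 + 0·-2 + 1·-1 + 0·-1 + 5·3.

24 6 0 0
0 -1 8 -8
6 -21 4 -5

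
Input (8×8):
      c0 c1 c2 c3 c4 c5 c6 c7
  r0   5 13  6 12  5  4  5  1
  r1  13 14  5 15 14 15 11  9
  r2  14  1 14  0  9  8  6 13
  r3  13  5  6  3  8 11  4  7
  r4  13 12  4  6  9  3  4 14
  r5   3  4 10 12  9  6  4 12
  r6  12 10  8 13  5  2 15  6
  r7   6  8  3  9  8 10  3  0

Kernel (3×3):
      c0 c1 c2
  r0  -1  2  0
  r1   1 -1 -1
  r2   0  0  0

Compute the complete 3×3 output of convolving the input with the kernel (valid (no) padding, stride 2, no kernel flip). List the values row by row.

15 -6 -9
-10 -19 0
0 -3 -4

Output[0,0]: The receptive field on the input at this output position is [5 13 6 / 13 14 5 / 14 1 14]. Elementwise product with the kernel and sum: 5·-1 + 13·2 + 13·1 + 14·-1 + 5·-1.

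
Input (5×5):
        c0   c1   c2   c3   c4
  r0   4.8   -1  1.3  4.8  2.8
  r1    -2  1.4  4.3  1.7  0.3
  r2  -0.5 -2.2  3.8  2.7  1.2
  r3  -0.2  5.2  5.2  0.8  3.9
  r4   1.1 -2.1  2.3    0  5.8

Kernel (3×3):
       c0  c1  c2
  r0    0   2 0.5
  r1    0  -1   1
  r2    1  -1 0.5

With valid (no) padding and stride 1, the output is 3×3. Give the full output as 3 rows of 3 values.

Output[0,0]: The receptive field on the input at this output position is [4.8 -1 1.3 / -2 1.4 4.3 / -0.5 -2.2 3.8]. Elementwise product with the kernel and sum: -1·2 + 1.3·0.5 + 1.4·-1 + 4.3·1 + -0.5·1 + -2.2·-1 + 3.8·0.5.

5.15 -2.25 11.3
8.15 8.75 8.4
1.85 0.15 14.3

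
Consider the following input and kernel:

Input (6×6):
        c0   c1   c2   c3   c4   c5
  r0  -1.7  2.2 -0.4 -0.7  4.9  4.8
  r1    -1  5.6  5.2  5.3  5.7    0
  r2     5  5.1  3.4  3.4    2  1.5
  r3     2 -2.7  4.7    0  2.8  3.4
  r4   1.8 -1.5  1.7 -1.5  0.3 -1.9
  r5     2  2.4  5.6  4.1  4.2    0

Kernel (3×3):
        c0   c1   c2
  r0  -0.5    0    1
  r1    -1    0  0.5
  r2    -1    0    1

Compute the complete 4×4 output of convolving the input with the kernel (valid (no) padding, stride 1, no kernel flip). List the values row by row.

2.45 -6.45 1.35 -2.05
5.1 1.8 -1.2 -1.9
1.15 3.55 -4.4 1.1
6.35 3.8 -2.5 -0.15

Output[0,0]: The receptive field on the input at this output position is [-1.7 2.2 -0.4 / -1 5.6 5.2 / 5 5.1 3.4]. Elementwise product with the kernel and sum: -1.7·-0.5 + -0.4·1 + -1·-1 + 5.2·0.5 + 5·-1 + 3.4·1.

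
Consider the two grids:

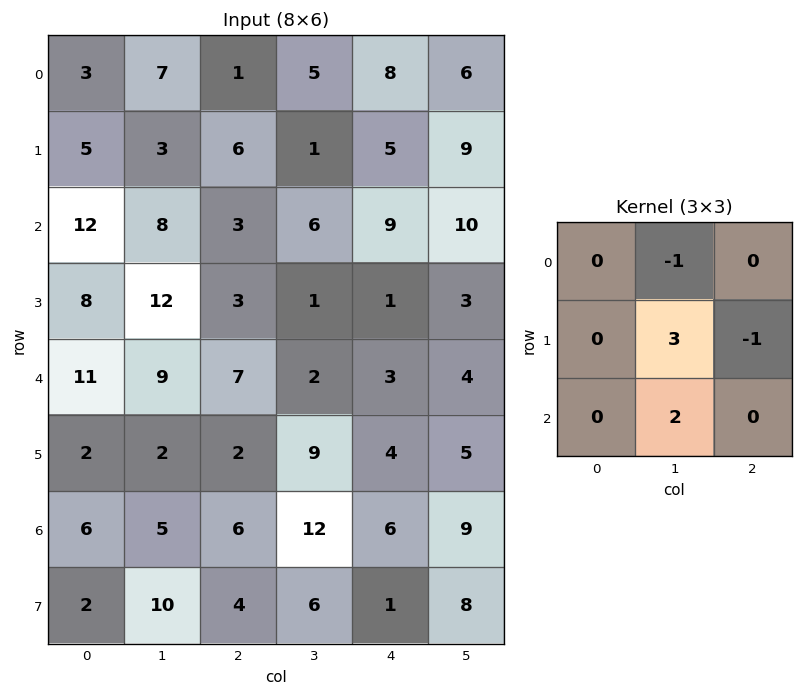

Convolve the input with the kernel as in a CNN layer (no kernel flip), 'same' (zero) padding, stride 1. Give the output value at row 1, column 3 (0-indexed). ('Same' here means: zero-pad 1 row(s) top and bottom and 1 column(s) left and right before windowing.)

The receptive field on the zero-padded input at this output position is [1 5 8 / 6 1 5 / 3 6 9]. Elementwise product with the kernel and sum: 5·-1 + 1·3 + 5·-1 + 6·2.

5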